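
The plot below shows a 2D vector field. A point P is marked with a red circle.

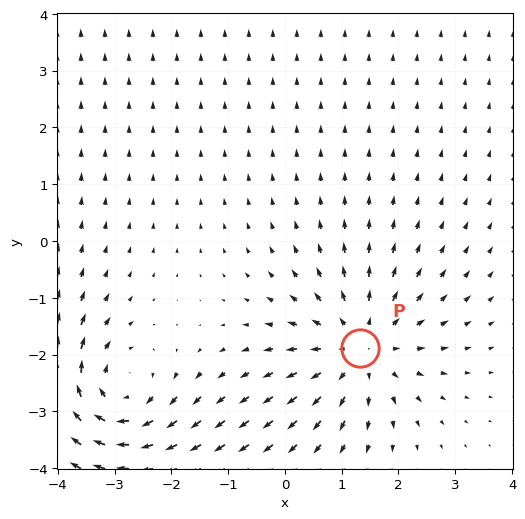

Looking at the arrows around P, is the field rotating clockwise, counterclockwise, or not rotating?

Near P at (1.3, -1.9) the arrows show no circulation. The curl there is ≈0.

not rotating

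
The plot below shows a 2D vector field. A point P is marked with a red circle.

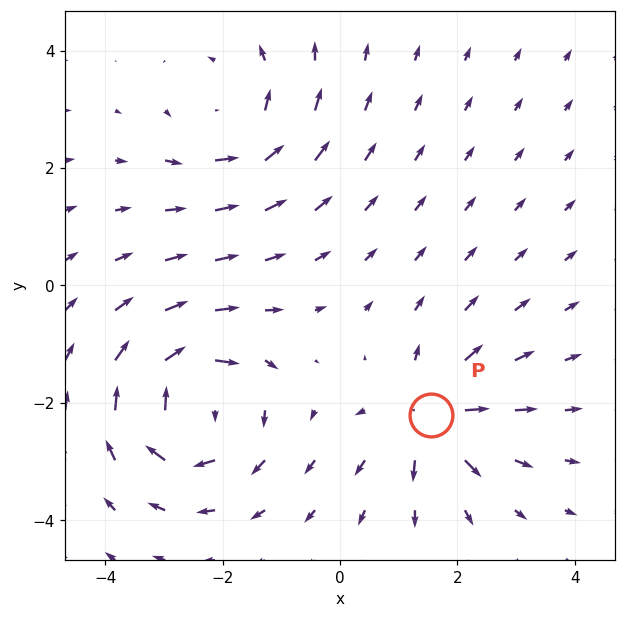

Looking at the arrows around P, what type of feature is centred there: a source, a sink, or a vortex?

source

At P (1.6, -2.2) the arrows spread outward. Divergence about +5, curl ≈0 — positive divergence with near-zero curl is a source.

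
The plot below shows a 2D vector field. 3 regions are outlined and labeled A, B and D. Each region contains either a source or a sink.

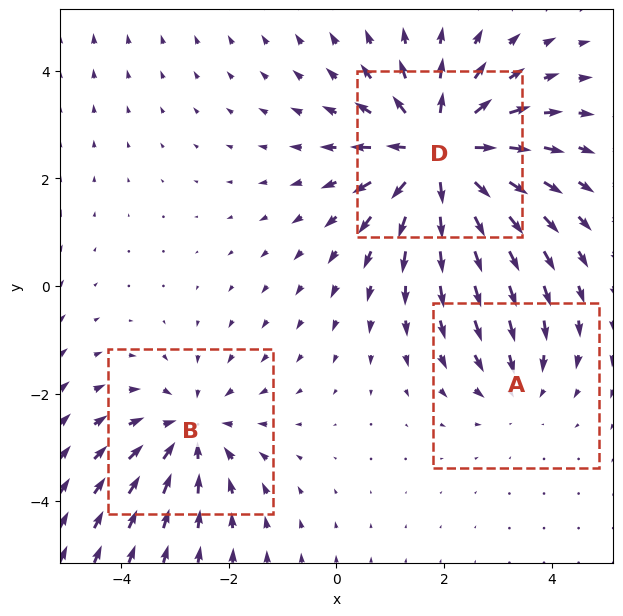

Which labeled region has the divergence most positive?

D

Divergence at each region's feature centre — A: about -2, B: about -3, D: about +5. Region D is most positive.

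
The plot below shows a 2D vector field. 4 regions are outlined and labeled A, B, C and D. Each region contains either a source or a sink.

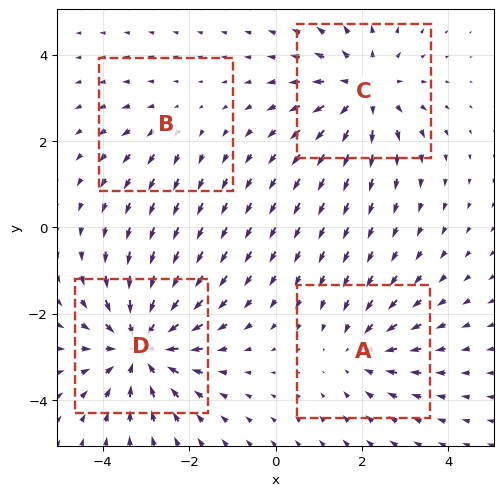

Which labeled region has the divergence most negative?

D

Divergence at each region's feature centre — A: about -3, B: about +2, C: about +4, D: about -5. Region D is most negative.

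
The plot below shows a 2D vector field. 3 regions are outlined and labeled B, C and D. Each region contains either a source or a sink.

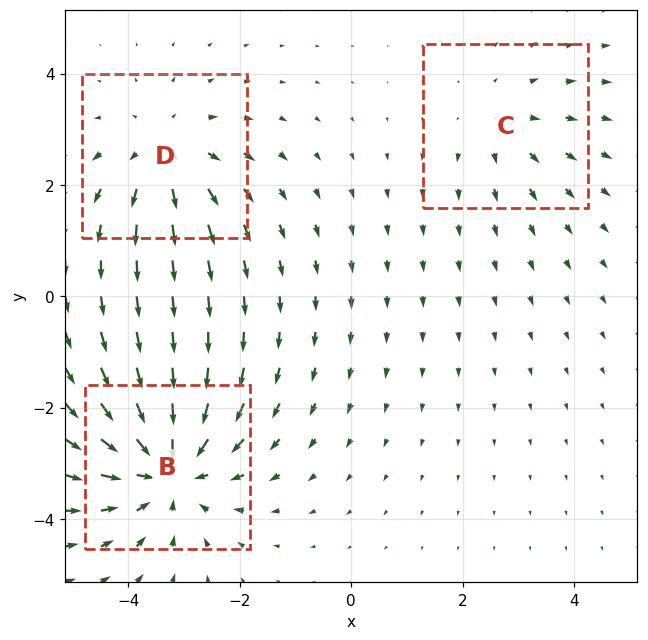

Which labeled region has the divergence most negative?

B

Divergence at each region's feature centre — B: about -4, C: about +2, D: about +3. Region B is most negative.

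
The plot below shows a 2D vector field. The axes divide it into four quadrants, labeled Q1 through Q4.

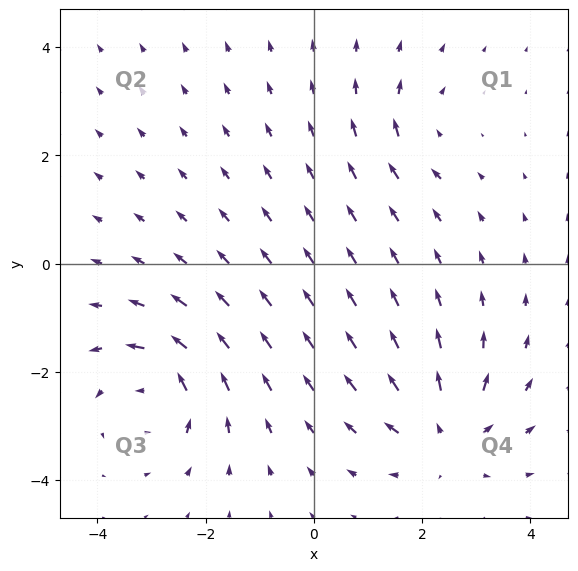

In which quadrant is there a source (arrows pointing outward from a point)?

Q4

The source sits at approximately (2.4, -3.2), which lies in quadrant Q4. The divergence there is about +5, positive as expected for a source.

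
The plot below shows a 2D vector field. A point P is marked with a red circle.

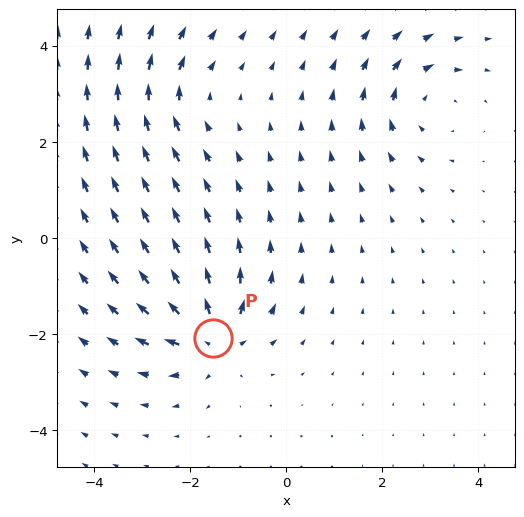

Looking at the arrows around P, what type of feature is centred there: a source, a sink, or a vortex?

source

At P (-1.5, -2.1) the arrows spread outward. Divergence about +6, curl ≈0 — positive divergence with near-zero curl is a source.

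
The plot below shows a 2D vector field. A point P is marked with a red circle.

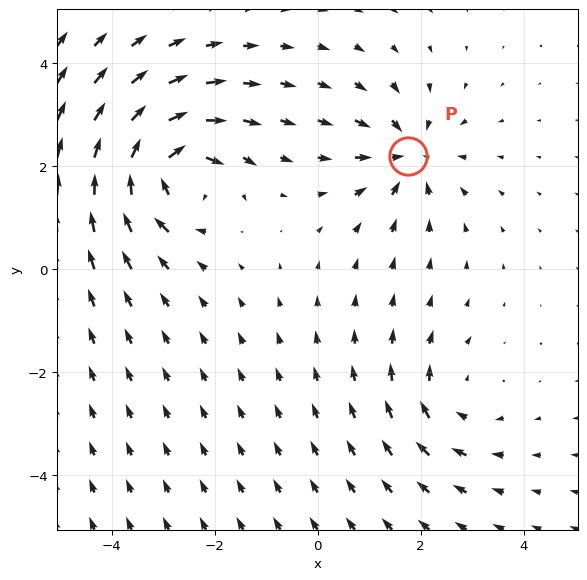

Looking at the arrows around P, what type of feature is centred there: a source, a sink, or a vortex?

At P (1.8, 2.2) the arrows converge inward. Divergence about -4, curl ≈0 — negative divergence with near-zero curl is a sink.

sink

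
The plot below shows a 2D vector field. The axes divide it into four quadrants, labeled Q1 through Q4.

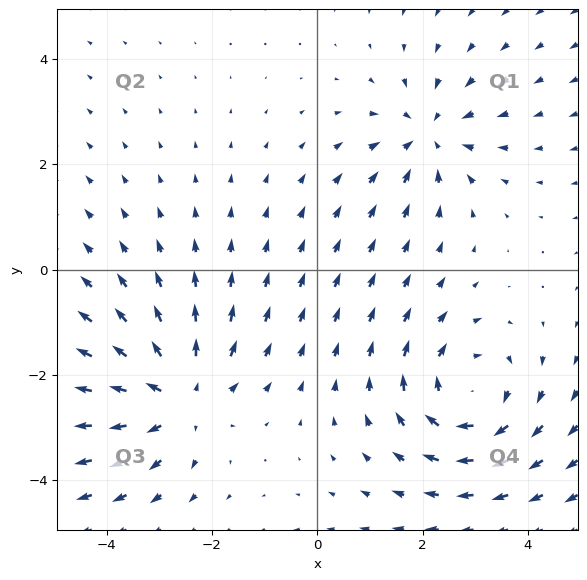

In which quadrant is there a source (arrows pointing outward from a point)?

Q3

The source sits at approximately (-2.6, -2.4), which lies in quadrant Q3. The divergence there is about +3, positive as expected for a source.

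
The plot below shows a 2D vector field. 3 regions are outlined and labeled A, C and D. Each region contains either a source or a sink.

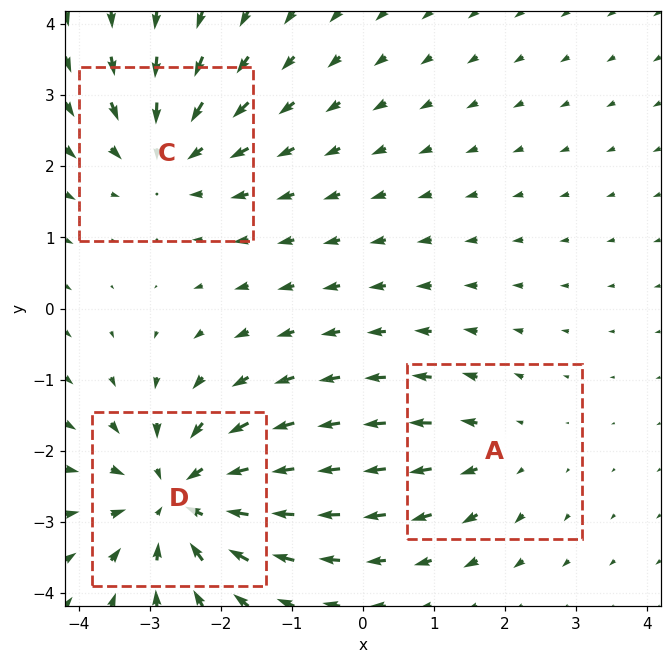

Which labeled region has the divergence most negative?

Divergence at each region's feature centre — A: about +2, C: about -3, D: about -4. Region D is most negative.

D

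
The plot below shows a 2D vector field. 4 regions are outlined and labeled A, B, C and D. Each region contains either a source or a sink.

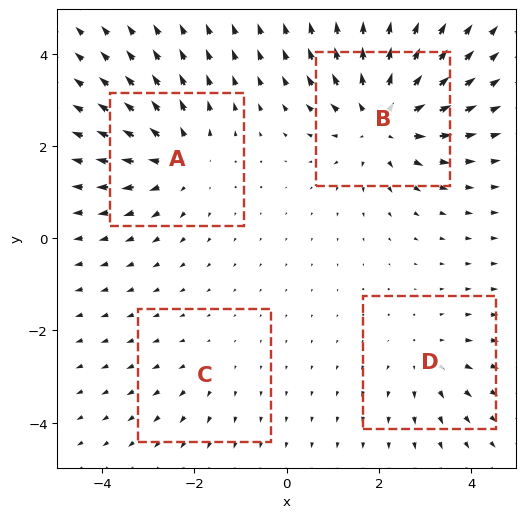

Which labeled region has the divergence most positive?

B

Divergence at each region's feature centre — A: about +5, B: about +6, C: about +2, D: about +3. Region B is most positive.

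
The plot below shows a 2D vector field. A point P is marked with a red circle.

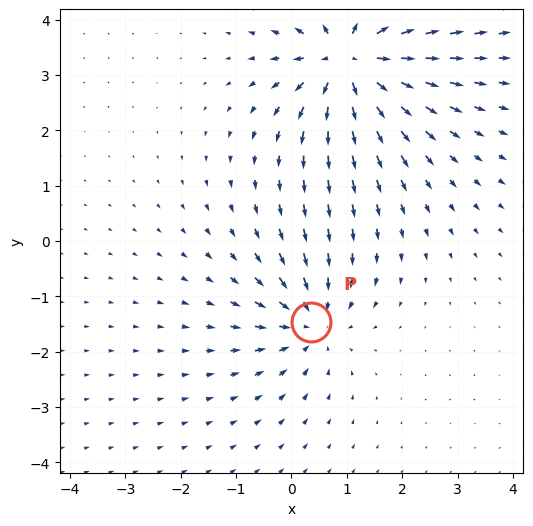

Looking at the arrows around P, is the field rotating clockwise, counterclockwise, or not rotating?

not rotating

Near P at (0.4, -1.5) the arrows show no circulation. The curl there is ≈0.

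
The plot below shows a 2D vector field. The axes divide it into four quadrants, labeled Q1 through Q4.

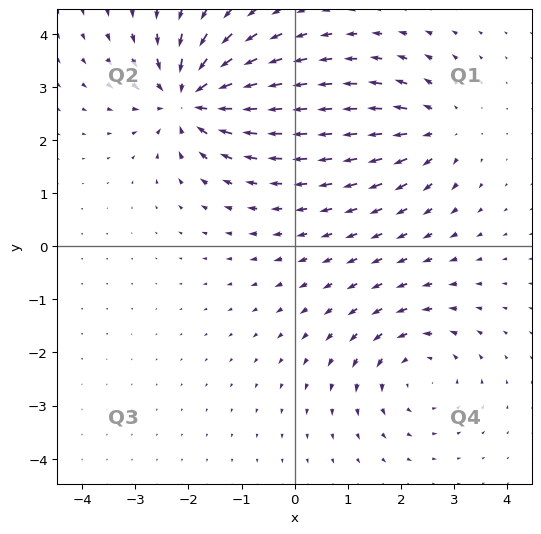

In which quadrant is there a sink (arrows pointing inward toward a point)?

The sink sits at approximately (-2.0, 2.8), which lies in quadrant Q2. The divergence there is about -6, negative as expected for a sink.

Q2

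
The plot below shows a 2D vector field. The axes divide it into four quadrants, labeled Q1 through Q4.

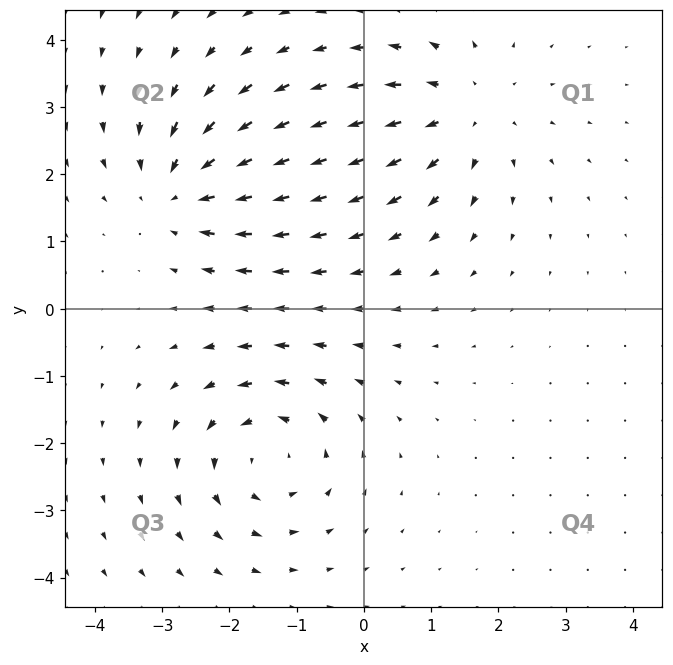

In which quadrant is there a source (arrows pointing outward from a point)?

Q1

The source sits at approximately (1.5, 2.9), which lies in quadrant Q1. The divergence there is about +3, positive as expected for a source.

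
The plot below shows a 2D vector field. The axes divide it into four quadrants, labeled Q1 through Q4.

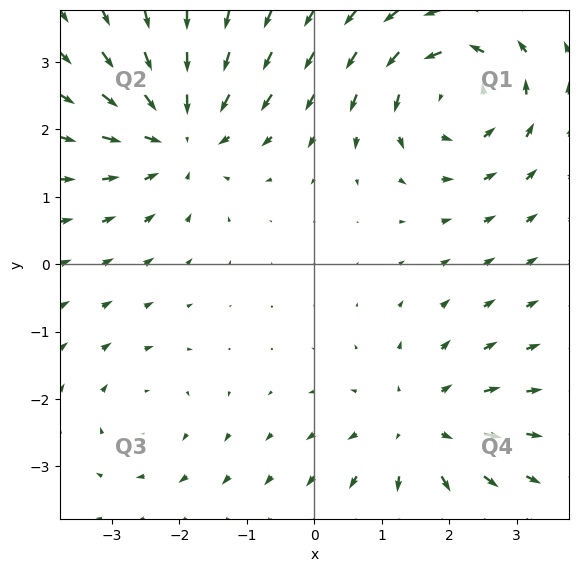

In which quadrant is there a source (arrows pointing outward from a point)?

Q4

The source sits at approximately (1.6, -2.4), which lies in quadrant Q4. The divergence there is about +4, positive as expected for a source.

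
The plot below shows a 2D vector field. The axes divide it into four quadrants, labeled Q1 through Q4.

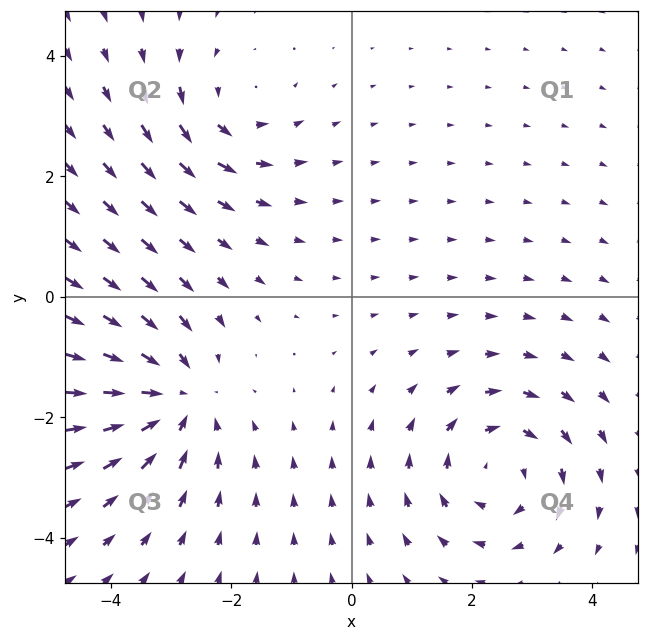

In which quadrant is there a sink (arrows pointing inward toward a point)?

Q3

The sink sits at approximately (-2.9, -1.7), which lies in quadrant Q3. The divergence there is about -4, negative as expected for a sink.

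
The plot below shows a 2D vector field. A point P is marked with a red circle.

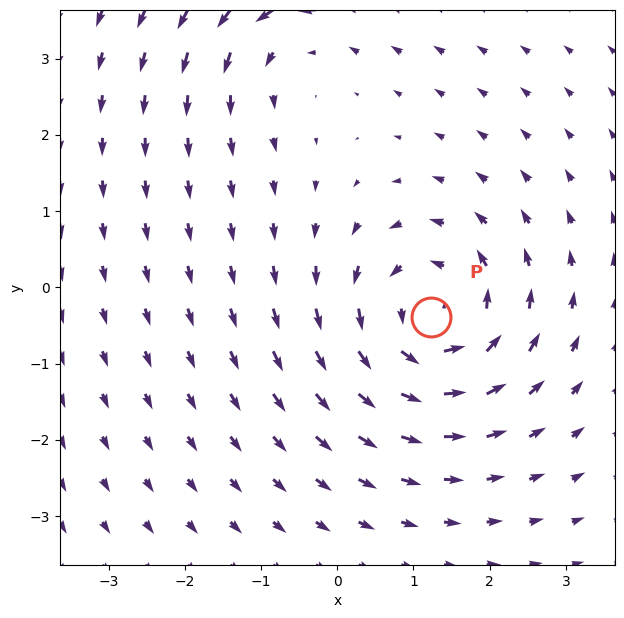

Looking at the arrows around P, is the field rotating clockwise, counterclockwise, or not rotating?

counterclockwise

Near P at (1.2, -0.4) the arrows circulate counterclockwise. The curl (z-component) there is about +5; positive curl means counterclockwise rotation.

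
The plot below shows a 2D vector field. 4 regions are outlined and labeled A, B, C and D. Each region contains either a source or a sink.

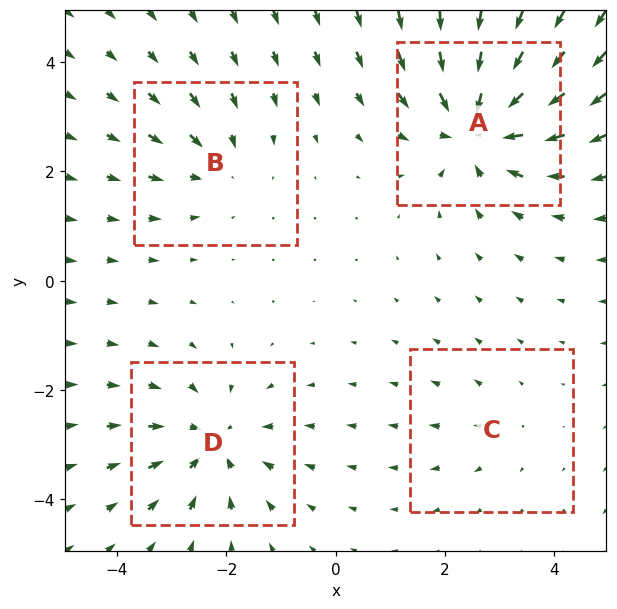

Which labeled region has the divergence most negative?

Divergence at each region's feature centre — A: about -7, B: about -3, C: about +2, D: about -5. Region A is most negative.

A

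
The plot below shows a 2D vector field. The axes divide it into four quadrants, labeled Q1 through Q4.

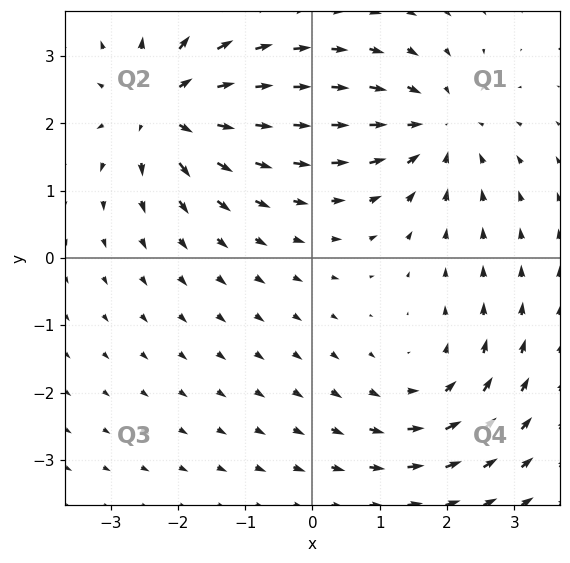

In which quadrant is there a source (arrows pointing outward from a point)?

Q2

The source sits at approximately (-2.2, 2.2), which lies in quadrant Q2. The divergence there is about +6, positive as expected for a source.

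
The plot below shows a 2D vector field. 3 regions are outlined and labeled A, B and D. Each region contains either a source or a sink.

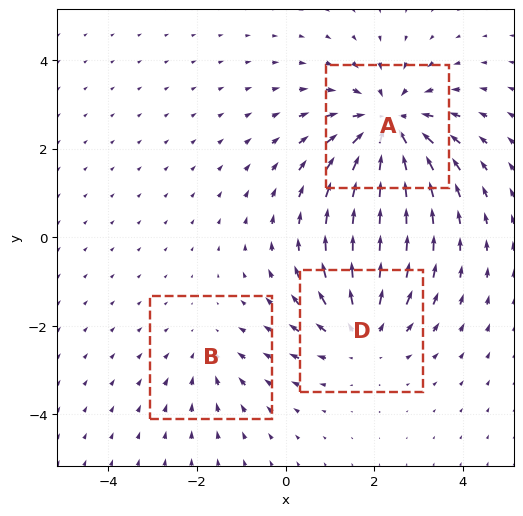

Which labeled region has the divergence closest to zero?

Divergence at each region's feature centre — A: about -4, B: about -2, D: about +3. Region B is closest to zero.

B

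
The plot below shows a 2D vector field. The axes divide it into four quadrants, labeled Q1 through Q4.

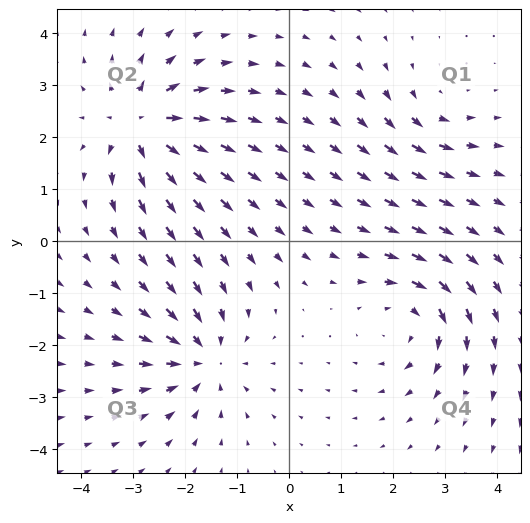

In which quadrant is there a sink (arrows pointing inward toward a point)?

Q3

The sink sits at approximately (-1.6, -2.3), which lies in quadrant Q3. The divergence there is about -5, negative as expected for a sink.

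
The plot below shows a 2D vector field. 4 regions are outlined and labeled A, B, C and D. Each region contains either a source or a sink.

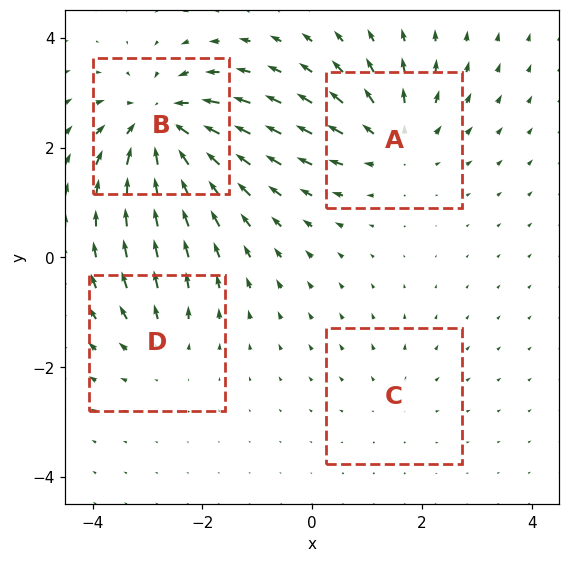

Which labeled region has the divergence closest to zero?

Divergence at each region's feature centre — A: about +5, B: about -7, C: about +2, D: about +3. Region C is closest to zero.

C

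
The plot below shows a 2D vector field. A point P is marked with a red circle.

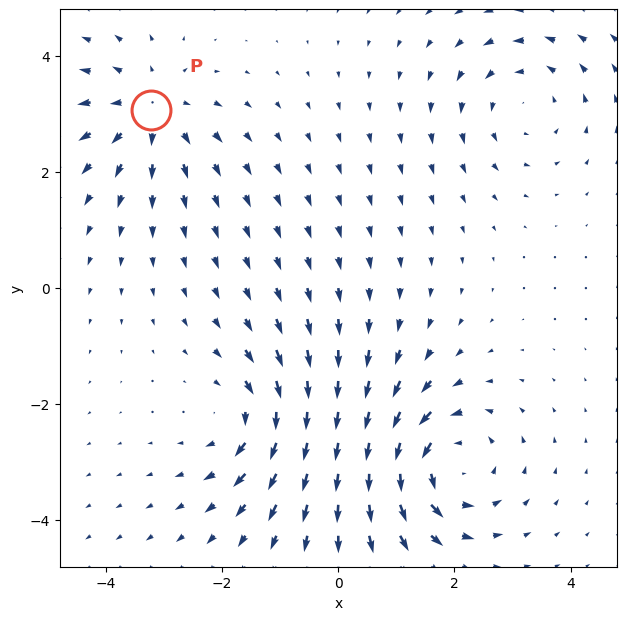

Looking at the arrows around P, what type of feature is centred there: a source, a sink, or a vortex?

At P (-3.2, 3.1) the arrows spread outward. Divergence about +4, curl ≈0 — positive divergence with near-zero curl is a source.

source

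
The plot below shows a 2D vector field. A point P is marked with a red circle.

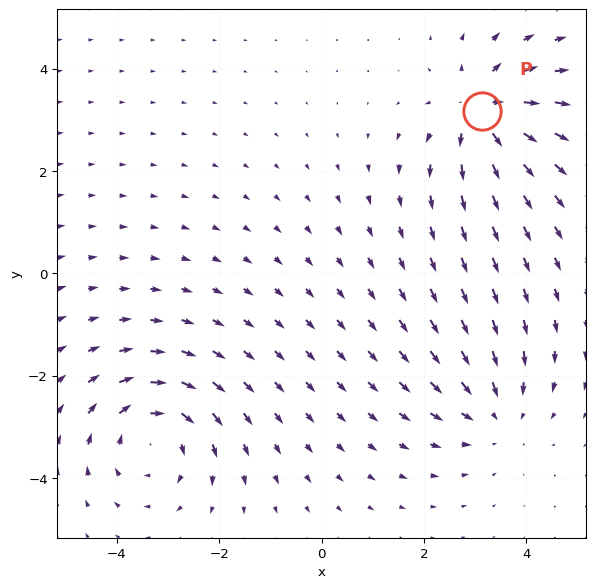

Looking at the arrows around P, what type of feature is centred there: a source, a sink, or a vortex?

At P (3.1, 3.2) the arrows spread outward. Divergence about +5, curl ≈0 — positive divergence with near-zero curl is a source.

source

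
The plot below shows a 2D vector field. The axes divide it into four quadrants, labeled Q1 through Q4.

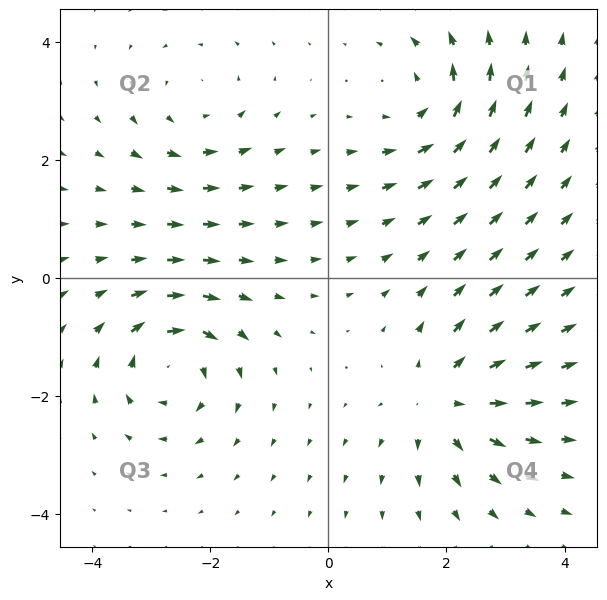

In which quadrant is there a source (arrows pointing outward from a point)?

The source sits at approximately (2.0, -2.1), which lies in quadrant Q4. The divergence there is about +5, positive as expected for a source.

Q4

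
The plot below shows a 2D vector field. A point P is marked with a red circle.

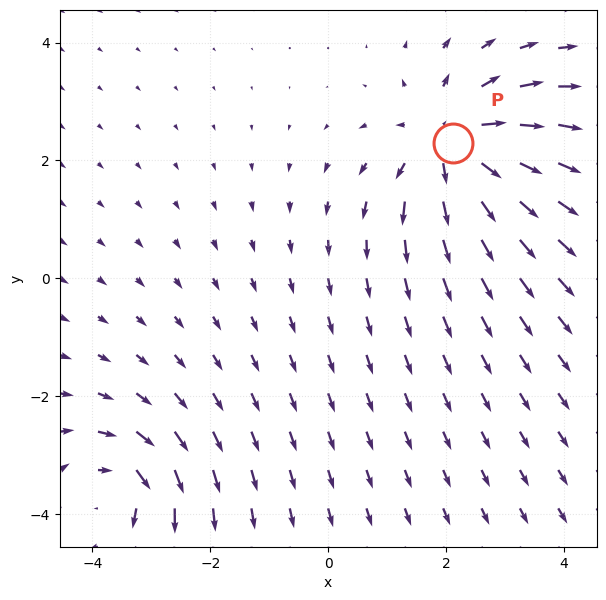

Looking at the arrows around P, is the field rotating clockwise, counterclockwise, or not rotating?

Near P at (2.1, 2.3) the arrows show no circulation. The curl there is ≈0.

not rotating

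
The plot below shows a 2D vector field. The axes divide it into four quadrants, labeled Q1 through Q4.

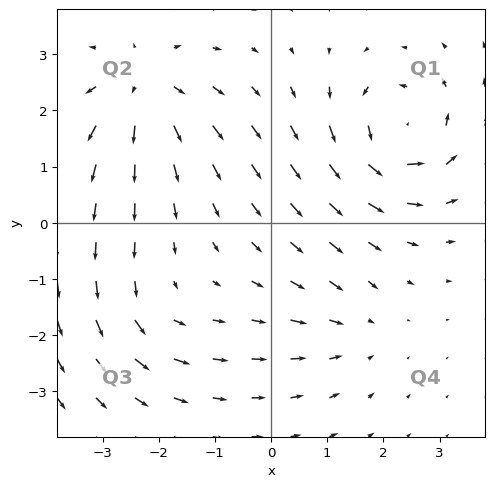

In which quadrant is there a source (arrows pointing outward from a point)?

Q2

The source sits at approximately (-2.3, 2.4), which lies in quadrant Q2. The divergence there is about +5, positive as expected for a source.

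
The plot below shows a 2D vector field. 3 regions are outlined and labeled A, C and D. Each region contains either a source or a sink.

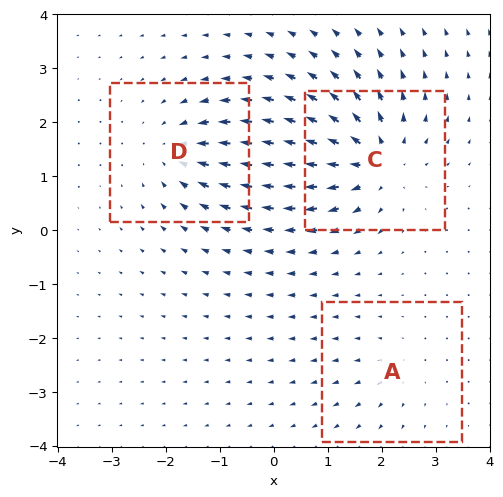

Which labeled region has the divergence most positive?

C

Divergence at each region's feature centre — A: about +2, C: about +6, D: about -4. Region C is most positive.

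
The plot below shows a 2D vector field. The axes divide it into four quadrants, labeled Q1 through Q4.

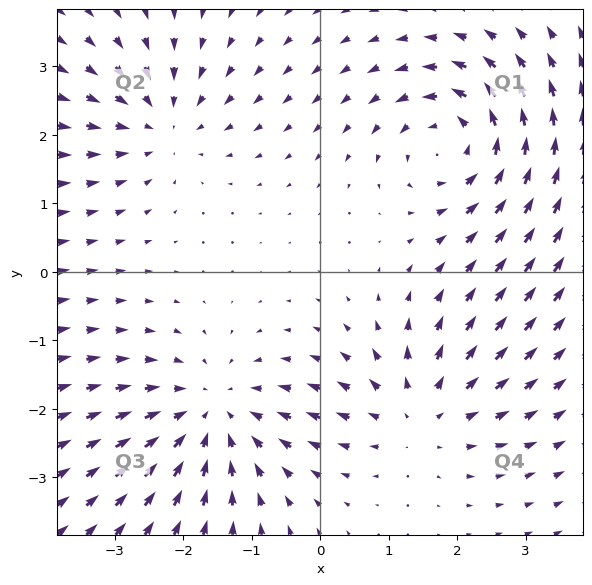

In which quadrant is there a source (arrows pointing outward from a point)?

The source sits at approximately (1.5, -2.1), which lies in quadrant Q4. The divergence there is about +4, positive as expected for a source.

Q4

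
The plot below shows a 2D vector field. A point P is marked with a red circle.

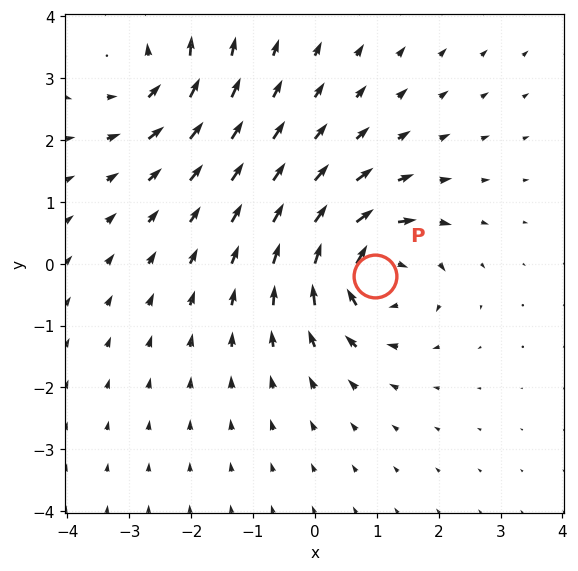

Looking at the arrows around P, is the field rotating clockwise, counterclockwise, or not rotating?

Near P at (1.0, -0.2) the arrows circulate clockwise. The curl (z-component) there is about -7; negative curl means clockwise rotation.

clockwise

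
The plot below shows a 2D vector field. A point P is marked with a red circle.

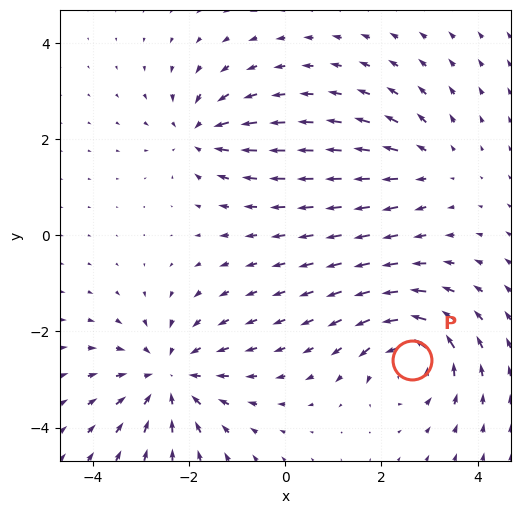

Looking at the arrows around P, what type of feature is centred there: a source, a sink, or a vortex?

vortex

At P (2.6, -2.6) the arrows circulate counterclockwise. Divergence ≈0, curl about +5 — near-zero divergence with nonzero curl is a vortex.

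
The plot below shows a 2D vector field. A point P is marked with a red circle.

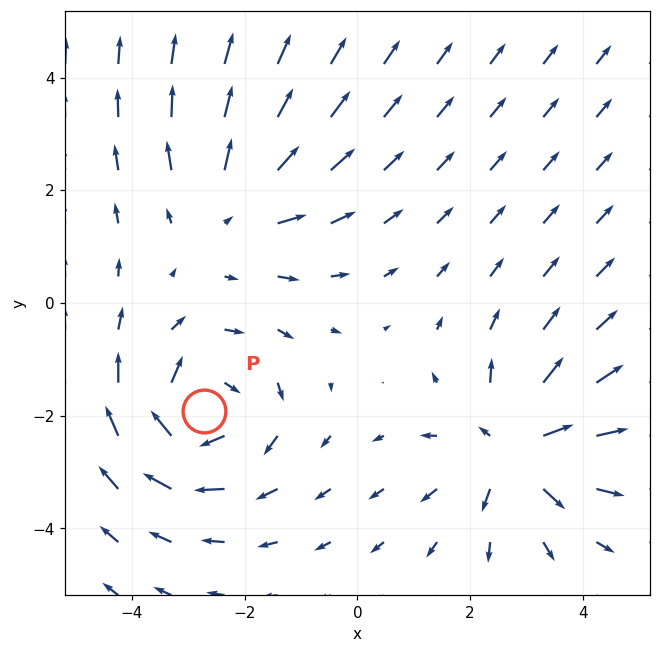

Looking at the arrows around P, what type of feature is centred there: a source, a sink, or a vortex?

At P (-2.7, -1.9) the arrows circulate clockwise. Divergence ≈0, curl about -4 — near-zero divergence with nonzero curl is a vortex.

vortex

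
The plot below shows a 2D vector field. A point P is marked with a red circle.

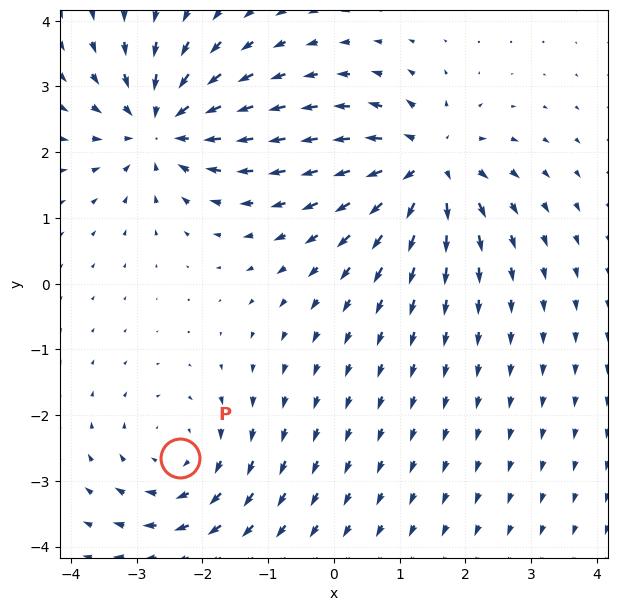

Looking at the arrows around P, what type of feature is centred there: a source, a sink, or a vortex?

At P (-2.3, -2.6) the arrows circulate clockwise. Divergence ≈0, curl about -3 — near-zero divergence with nonzero curl is a vortex.

vortex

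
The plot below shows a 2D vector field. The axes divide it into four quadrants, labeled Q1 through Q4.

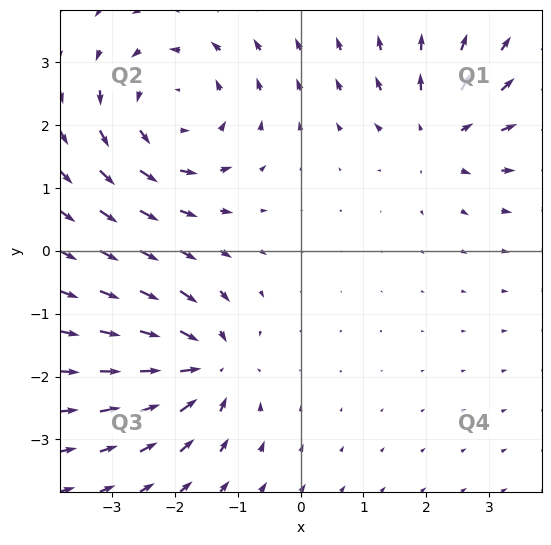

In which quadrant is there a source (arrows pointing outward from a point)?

The source sits at approximately (2.2, 1.9), which lies in quadrant Q1. The divergence there is about +3, positive as expected for a source.

Q1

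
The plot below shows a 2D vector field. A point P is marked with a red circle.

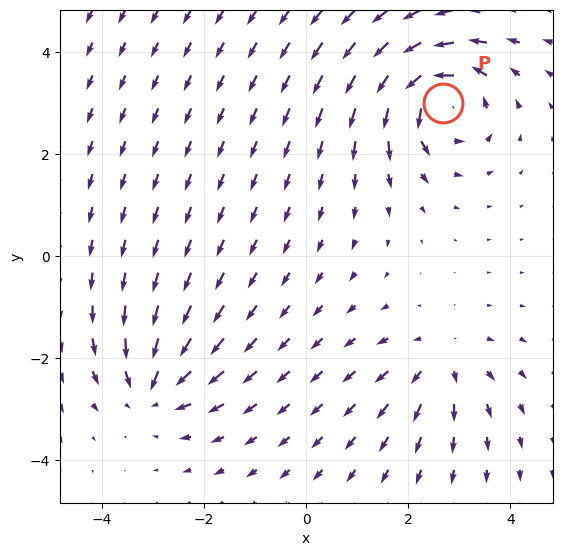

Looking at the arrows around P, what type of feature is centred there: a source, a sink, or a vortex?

At P (2.7, 3.0) the arrows circulate counterclockwise. Divergence ≈0, curl about +6 — near-zero divergence with nonzero curl is a vortex.

vortex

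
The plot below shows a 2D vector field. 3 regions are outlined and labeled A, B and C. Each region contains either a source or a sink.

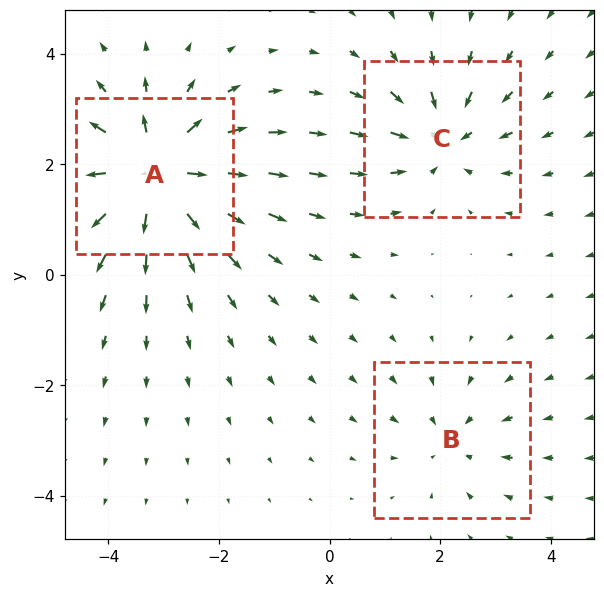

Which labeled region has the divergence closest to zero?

Divergence at each region's feature centre — A: about +5, B: about -2, C: about -3. Region B is closest to zero.

B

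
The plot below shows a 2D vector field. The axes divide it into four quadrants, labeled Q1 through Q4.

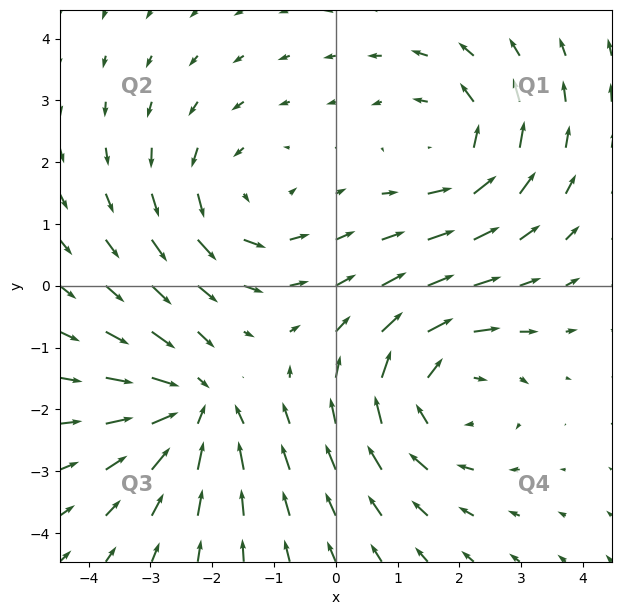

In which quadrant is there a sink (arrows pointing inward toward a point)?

The sink sits at approximately (-2.3, -2.0), which lies in quadrant Q3. The divergence there is about -4, negative as expected for a sink.

Q3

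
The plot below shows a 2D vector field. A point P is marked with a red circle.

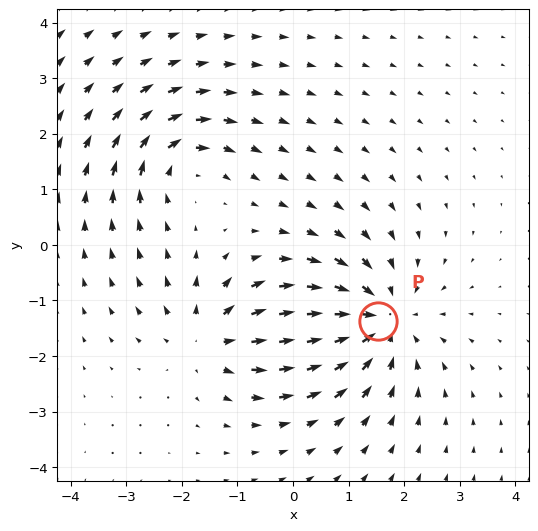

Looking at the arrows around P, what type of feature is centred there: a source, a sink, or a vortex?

At P (1.5, -1.4) the arrows converge inward. Divergence about -4, curl ≈0 — negative divergence with near-zero curl is a sink.

sink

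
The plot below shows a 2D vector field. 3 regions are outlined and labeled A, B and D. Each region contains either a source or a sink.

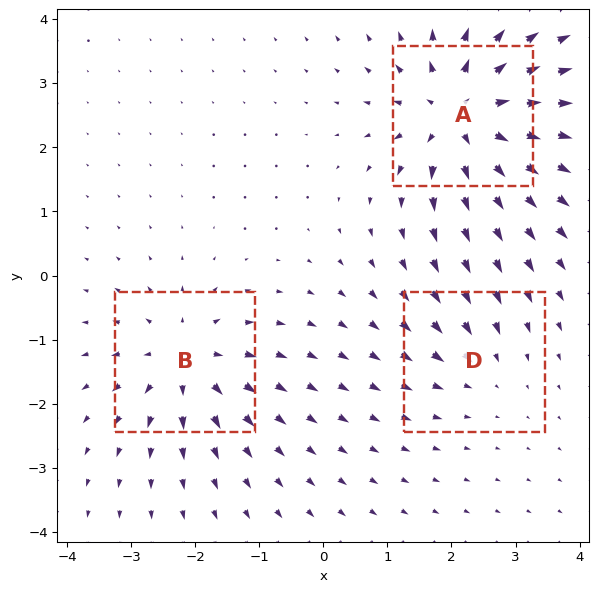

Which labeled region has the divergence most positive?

A

Divergence at each region's feature centre — A: about +6, B: about +4, D: about -2. Region A is most positive.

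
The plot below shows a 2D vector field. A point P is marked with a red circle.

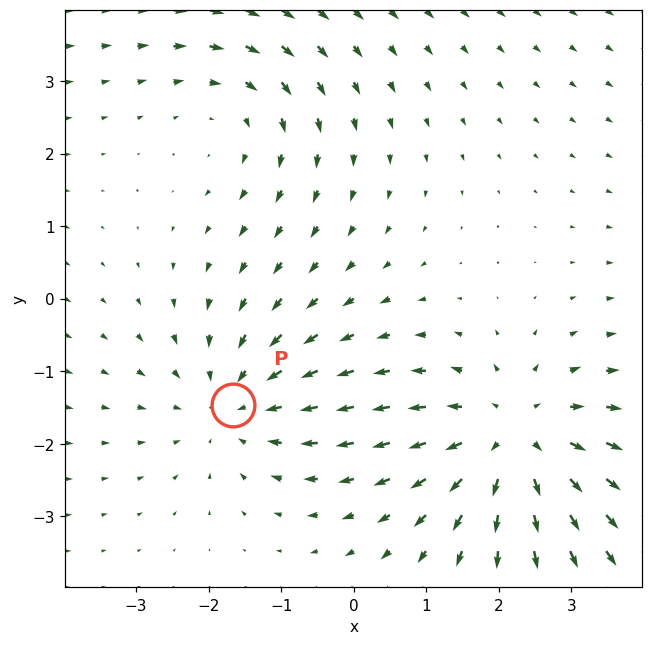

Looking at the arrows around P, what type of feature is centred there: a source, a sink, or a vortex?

sink

At P (-1.7, -1.5) the arrows converge inward. Divergence about -3, curl ≈0 — negative divergence with near-zero curl is a sink.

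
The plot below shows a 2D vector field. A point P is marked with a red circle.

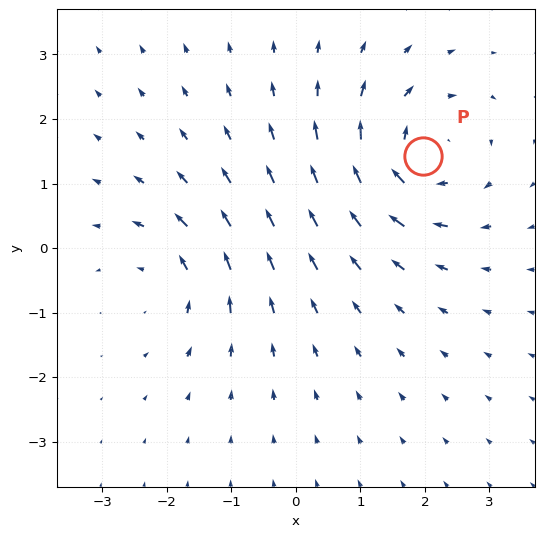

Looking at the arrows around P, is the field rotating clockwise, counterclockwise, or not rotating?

Near P at (2.0, 1.4) the arrows circulate clockwise. The curl (z-component) there is about -4; negative curl means clockwise rotation.

clockwise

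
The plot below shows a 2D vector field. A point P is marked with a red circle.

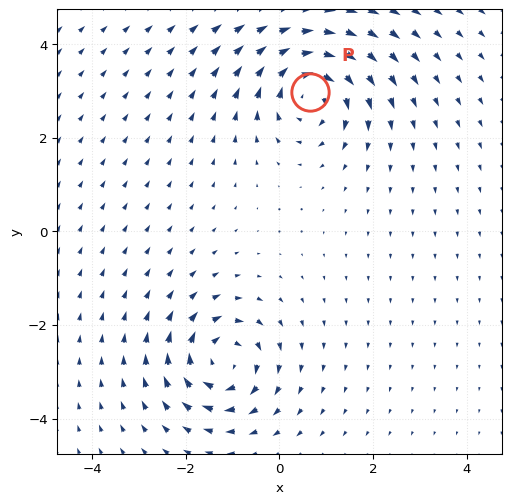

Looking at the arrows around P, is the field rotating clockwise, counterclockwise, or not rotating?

clockwise

Near P at (0.7, 3.0) the arrows circulate clockwise. The curl (z-component) there is about -6; negative curl means clockwise rotation.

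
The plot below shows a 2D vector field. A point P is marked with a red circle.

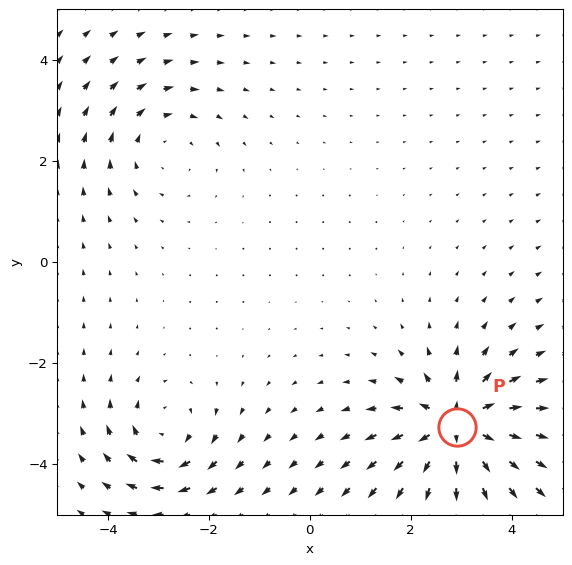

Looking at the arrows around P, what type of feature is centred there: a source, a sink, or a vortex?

source

At P (2.9, -3.3) the arrows spread outward. Divergence about +6, curl ≈0 — positive divergence with near-zero curl is a source.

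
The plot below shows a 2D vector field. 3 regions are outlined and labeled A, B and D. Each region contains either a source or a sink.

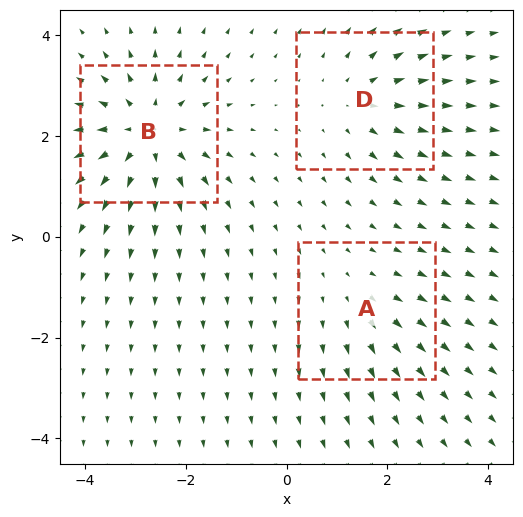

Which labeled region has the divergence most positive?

B

Divergence at each region's feature centre — A: about +2, B: about +5, D: about +3. Region B is most positive.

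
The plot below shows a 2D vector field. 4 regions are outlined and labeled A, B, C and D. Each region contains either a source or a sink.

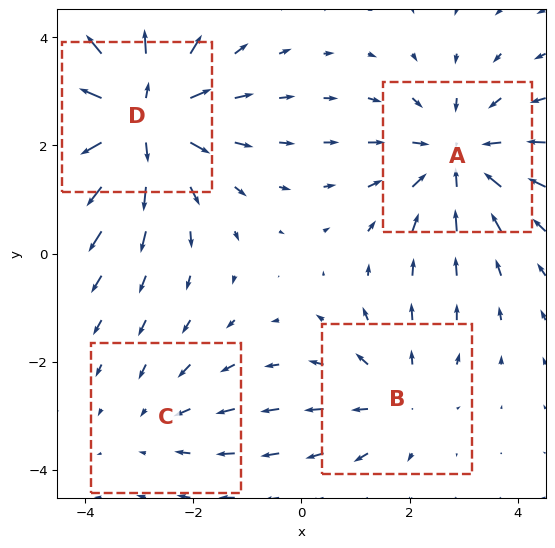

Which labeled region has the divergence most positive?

Divergence at each region's feature centre — A: about -4, B: about +3, C: about -2, D: about +6. Region D is most positive.

D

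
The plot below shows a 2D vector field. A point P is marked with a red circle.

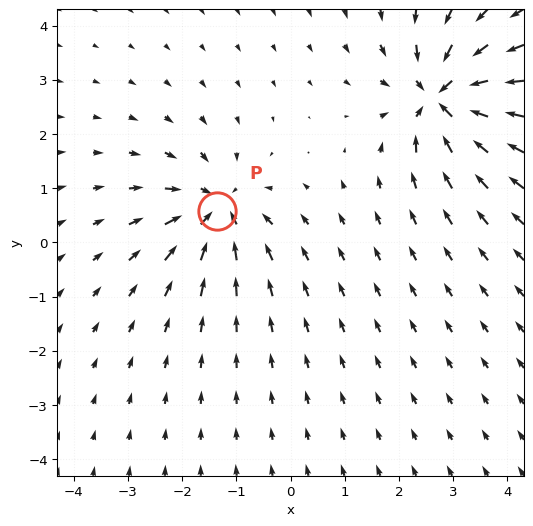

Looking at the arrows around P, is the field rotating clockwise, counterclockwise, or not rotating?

not rotating

Near P at (-1.4, 0.6) the arrows show no circulation. The curl there is ≈0.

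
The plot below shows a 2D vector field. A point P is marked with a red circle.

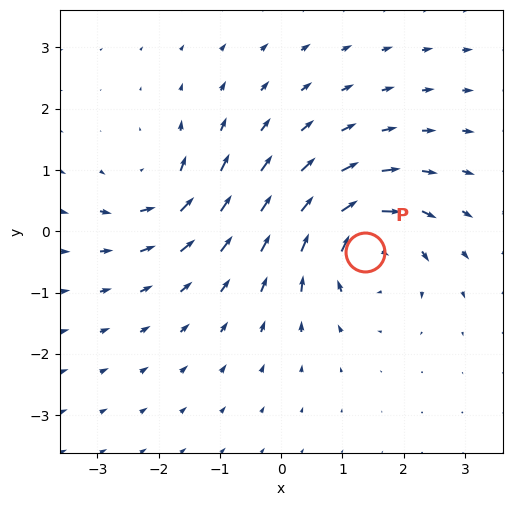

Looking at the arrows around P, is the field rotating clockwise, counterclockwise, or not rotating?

clockwise

Near P at (1.4, -0.3) the arrows circulate clockwise. The curl (z-component) there is about -5; negative curl means clockwise rotation.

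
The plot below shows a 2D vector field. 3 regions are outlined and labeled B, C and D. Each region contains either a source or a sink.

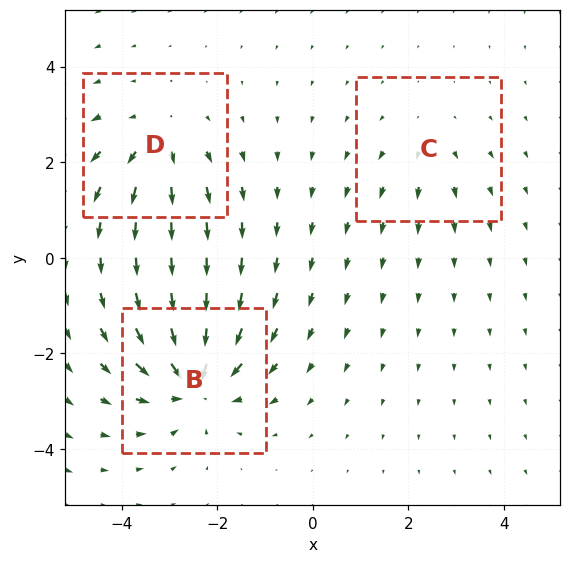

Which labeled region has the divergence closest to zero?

Divergence at each region's feature centre — B: about -5, C: about +2, D: about +3. Region C is closest to zero.

C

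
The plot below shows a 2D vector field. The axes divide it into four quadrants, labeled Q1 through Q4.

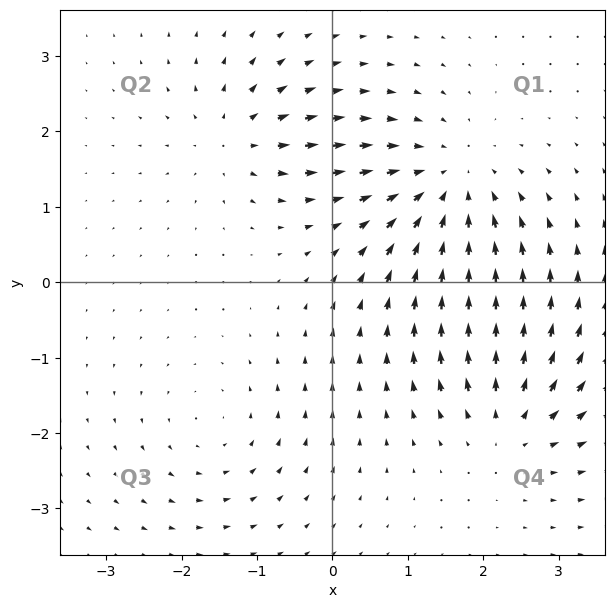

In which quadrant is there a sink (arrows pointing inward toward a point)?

The sink sits at approximately (1.6, 1.3), which lies in quadrant Q1. The divergence there is about -4, negative as expected for a sink.

Q1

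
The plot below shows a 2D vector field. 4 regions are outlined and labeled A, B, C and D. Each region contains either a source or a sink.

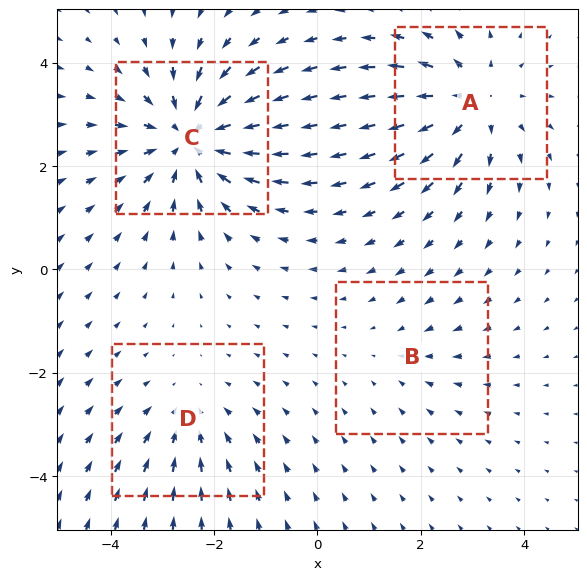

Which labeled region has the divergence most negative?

C

Divergence at each region's feature centre — A: about +4, B: about -2, C: about -6, D: about -3. Region C is most negative.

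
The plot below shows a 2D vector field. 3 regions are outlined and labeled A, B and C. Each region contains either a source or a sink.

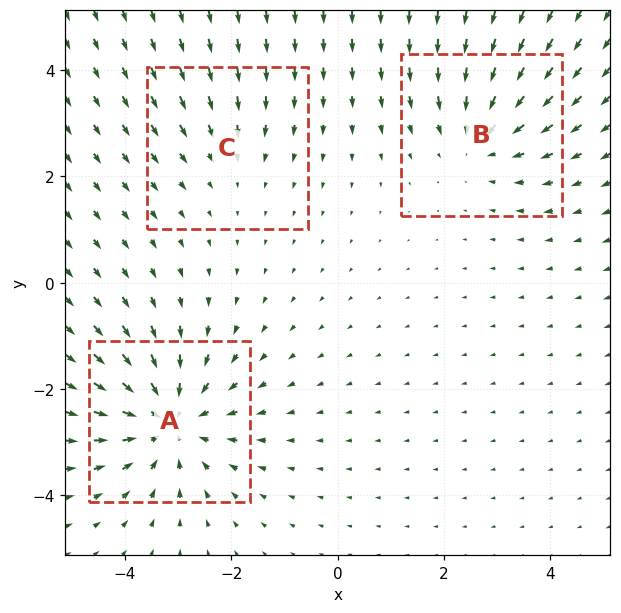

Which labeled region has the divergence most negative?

Divergence at each region's feature centre — A: about -4, B: about -3, C: about -2. Region A is most negative.

A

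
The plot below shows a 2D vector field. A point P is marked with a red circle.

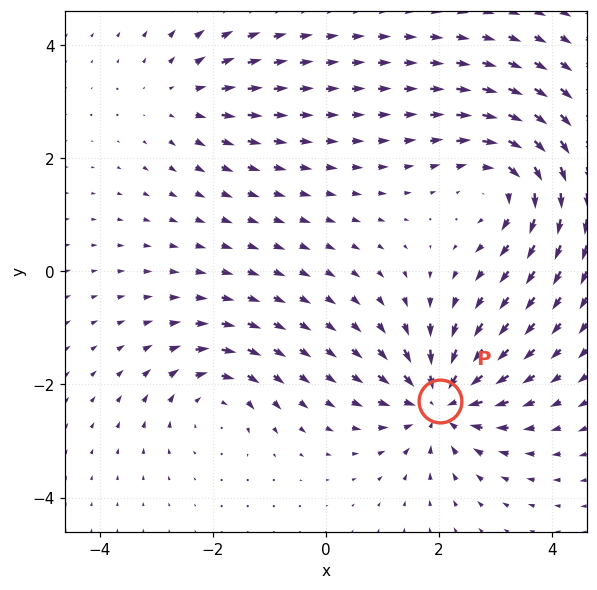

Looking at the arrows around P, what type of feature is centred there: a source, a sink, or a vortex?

sink

At P (2.0, -2.3) the arrows converge inward. Divergence about -6, curl ≈0 — negative divergence with near-zero curl is a sink.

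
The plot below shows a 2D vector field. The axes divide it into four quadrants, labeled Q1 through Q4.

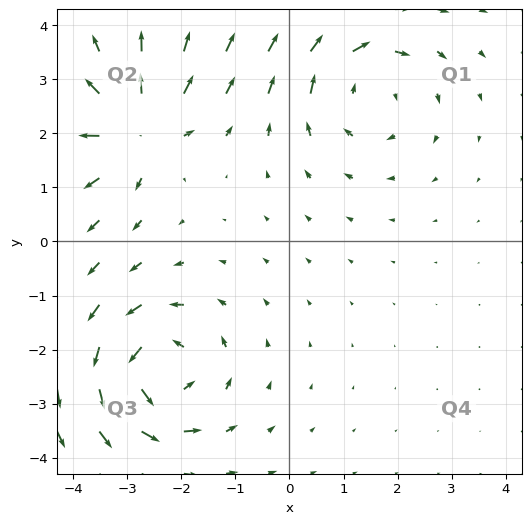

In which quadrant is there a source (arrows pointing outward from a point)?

The source sits at approximately (-2.8, 2.1), which lies in quadrant Q2. The divergence there is about +6, positive as expected for a source.

Q2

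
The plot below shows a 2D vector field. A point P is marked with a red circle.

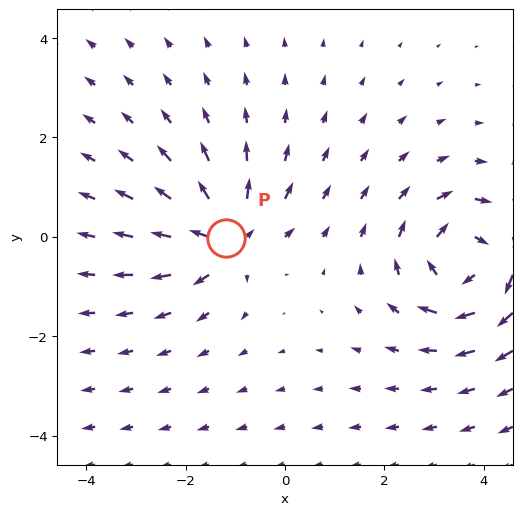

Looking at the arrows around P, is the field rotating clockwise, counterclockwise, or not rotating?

Near P at (-1.2, -0.0) the arrows show no circulation. The curl there is ≈0.

not rotating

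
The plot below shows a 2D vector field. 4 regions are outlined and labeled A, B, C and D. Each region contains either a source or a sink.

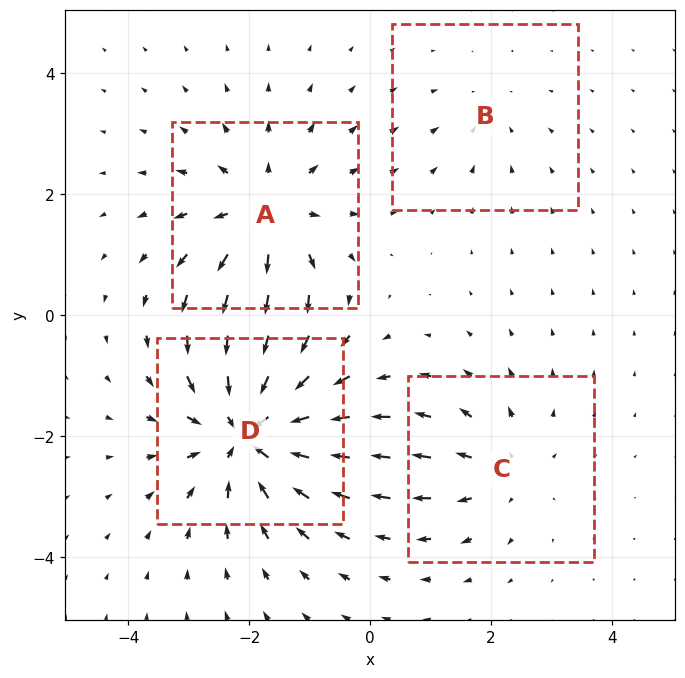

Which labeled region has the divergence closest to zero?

Divergence at each region's feature centre — A: about +5, B: about -2, C: about +3, D: about -7. Region B is closest to zero.

B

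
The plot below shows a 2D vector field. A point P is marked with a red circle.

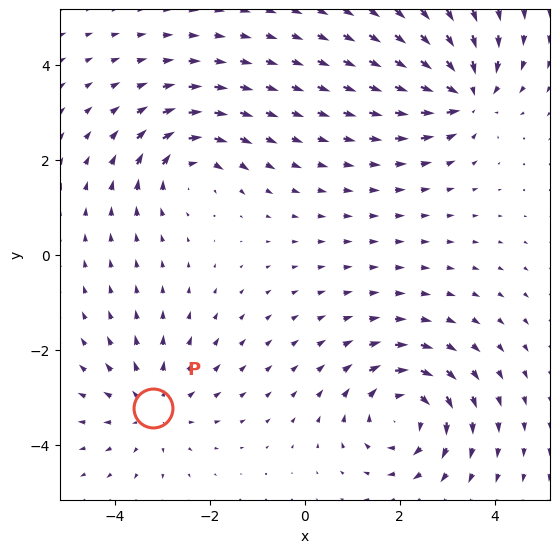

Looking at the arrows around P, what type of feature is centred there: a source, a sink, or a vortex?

At P (-3.2, -3.2) the arrows spread outward. Divergence about +3, curl ≈0 — positive divergence with near-zero curl is a source.

source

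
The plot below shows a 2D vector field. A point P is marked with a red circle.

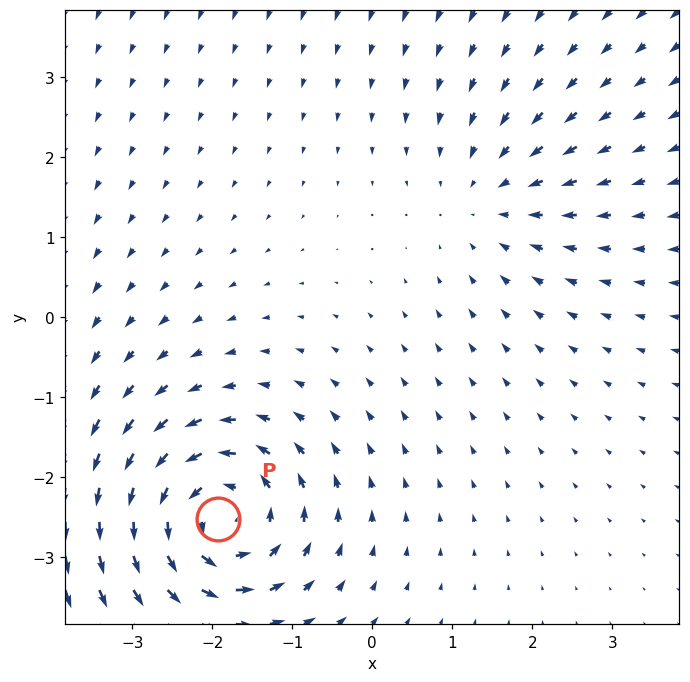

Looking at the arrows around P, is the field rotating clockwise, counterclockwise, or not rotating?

counterclockwise

Near P at (-1.9, -2.5) the arrows circulate counterclockwise. The curl (z-component) there is about +5; positive curl means counterclockwise rotation.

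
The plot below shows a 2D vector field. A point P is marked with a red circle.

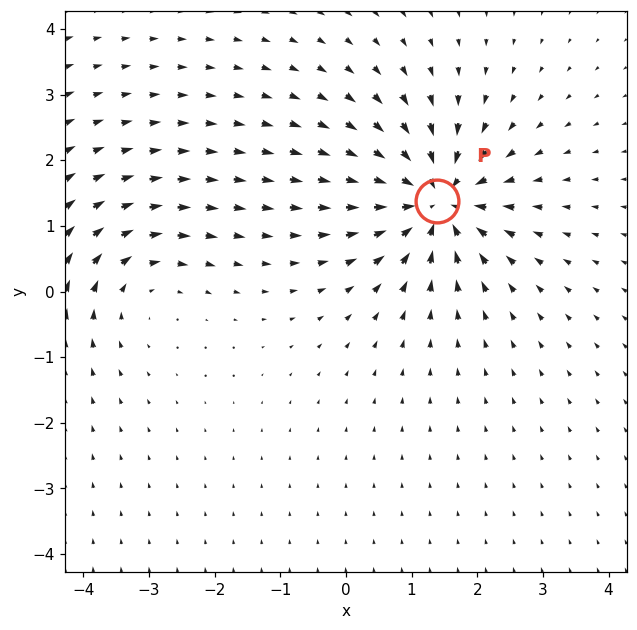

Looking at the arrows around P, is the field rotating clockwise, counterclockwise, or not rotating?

not rotating

Near P at (1.4, 1.4) the arrows show no circulation. The curl there is ≈0.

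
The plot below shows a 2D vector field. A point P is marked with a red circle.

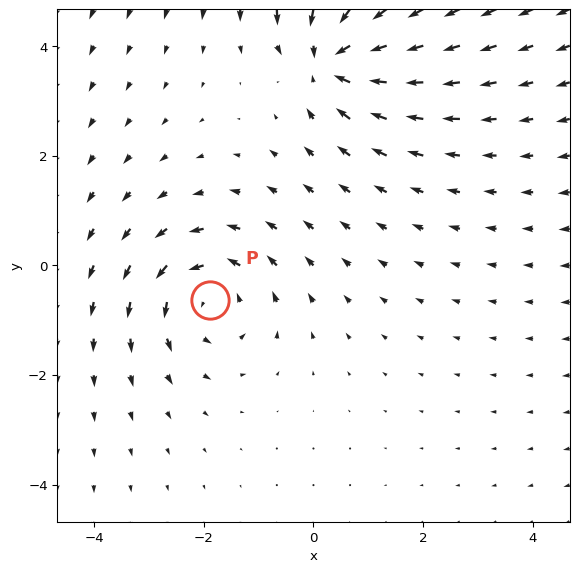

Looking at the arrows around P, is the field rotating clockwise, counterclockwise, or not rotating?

counterclockwise

Near P at (-1.9, -0.6) the arrows circulate counterclockwise. The curl (z-component) there is about +3; positive curl means counterclockwise rotation.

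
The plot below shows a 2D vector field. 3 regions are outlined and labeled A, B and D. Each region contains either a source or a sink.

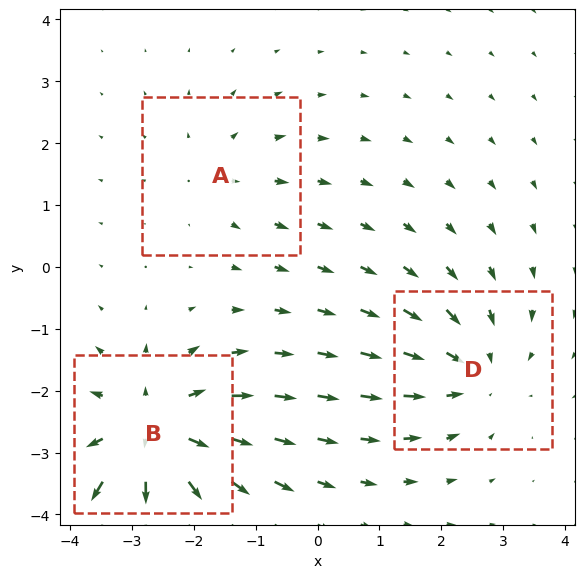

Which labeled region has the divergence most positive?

Divergence at each region's feature centre — A: about +2, B: about +5, D: about -3. Region B is most positive.

B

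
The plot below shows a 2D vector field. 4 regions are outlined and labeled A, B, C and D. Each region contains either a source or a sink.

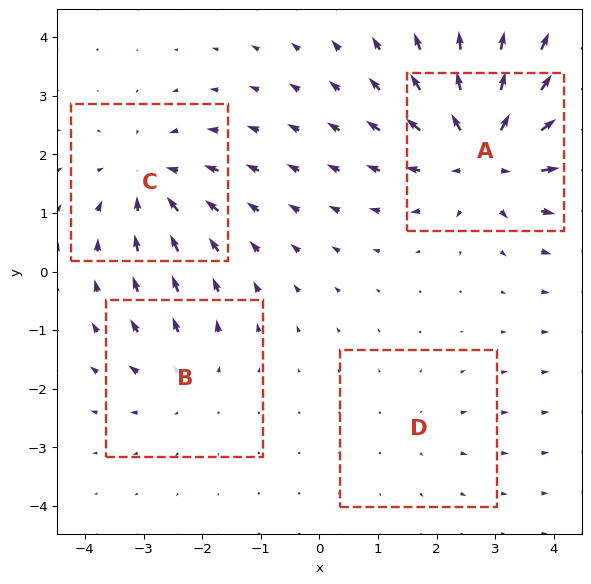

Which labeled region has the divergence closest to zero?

D

Divergence at each region's feature centre — A: about +7, B: about +3, C: about -5, D: about +2. Region D is closest to zero.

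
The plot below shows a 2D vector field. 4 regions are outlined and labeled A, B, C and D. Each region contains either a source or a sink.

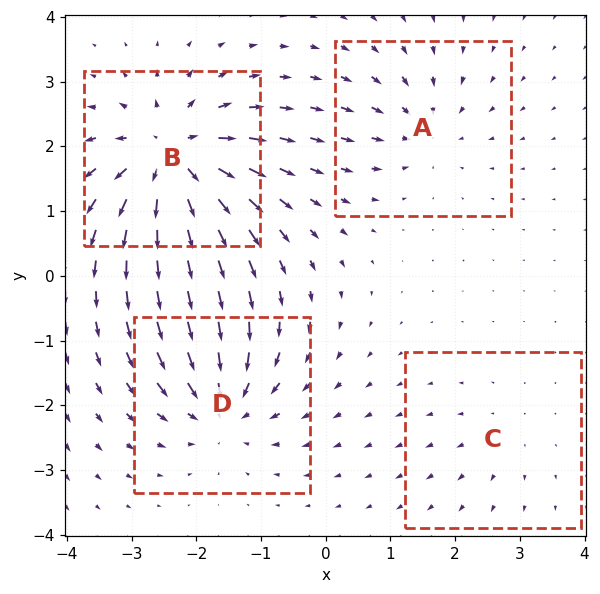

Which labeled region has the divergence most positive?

Divergence at each region's feature centre — A: about -4, B: about +9, C: about +2, D: about -6. Region B is most positive.

B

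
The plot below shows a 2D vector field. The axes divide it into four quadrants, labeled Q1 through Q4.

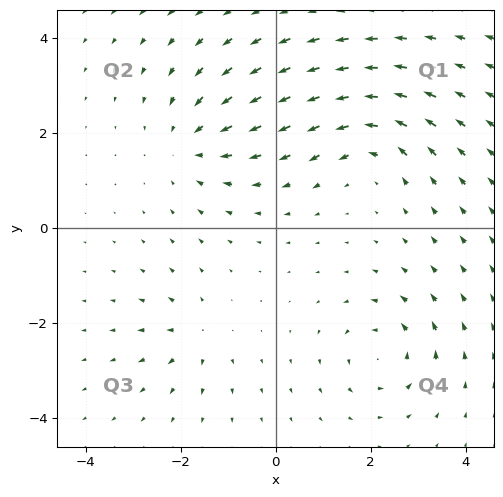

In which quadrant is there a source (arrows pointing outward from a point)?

Q3

The source sits at approximately (-1.7, -2.3), which lies in quadrant Q3. The divergence there is about +4, positive as expected for a source.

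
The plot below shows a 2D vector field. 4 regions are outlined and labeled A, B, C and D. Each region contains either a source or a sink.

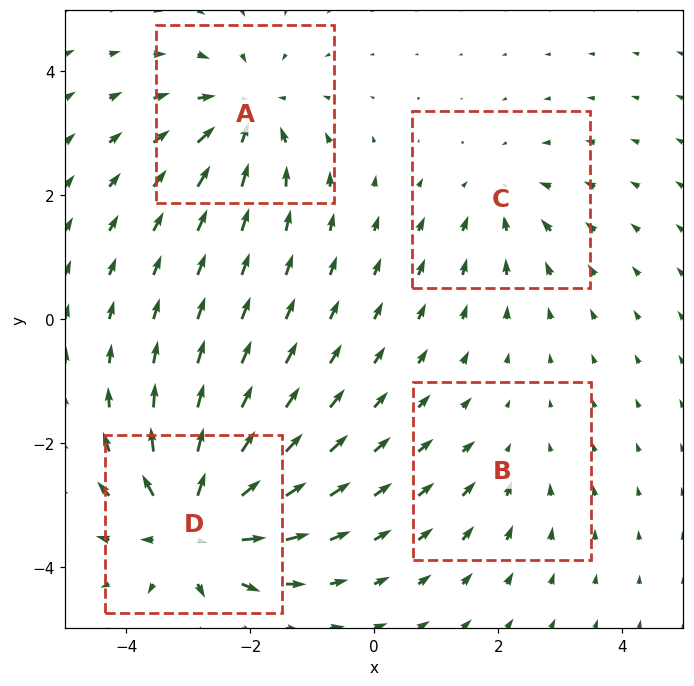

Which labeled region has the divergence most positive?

Divergence at each region's feature centre — A: about -5, B: about -2, C: about -3, D: about +8. Region D is most positive.

D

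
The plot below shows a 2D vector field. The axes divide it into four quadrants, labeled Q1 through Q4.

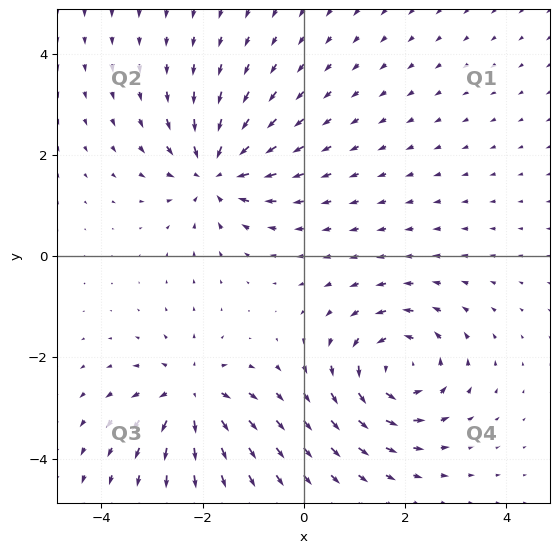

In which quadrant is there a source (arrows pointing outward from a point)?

The source sits at approximately (-2.2, -2.7), which lies in quadrant Q3. The divergence there is about +5, positive as expected for a source.

Q3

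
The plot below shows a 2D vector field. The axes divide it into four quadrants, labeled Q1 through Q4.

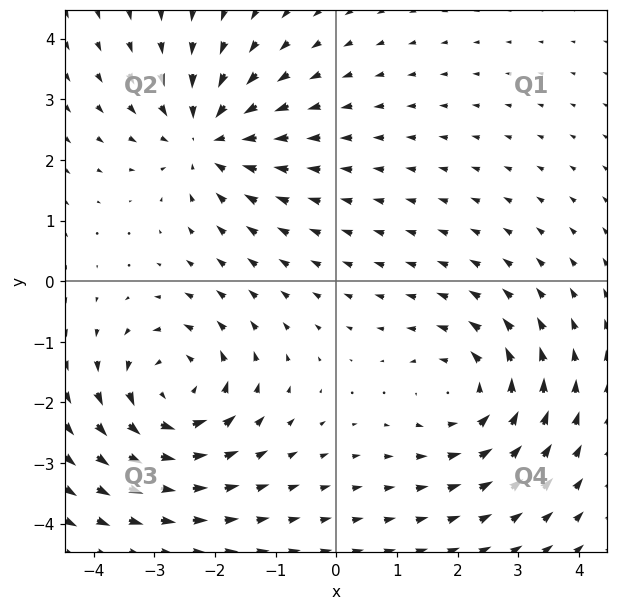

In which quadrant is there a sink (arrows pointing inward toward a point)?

The sink sits at approximately (-2.1, 2.4), which lies in quadrant Q2. The divergence there is about -4, negative as expected for a sink.

Q2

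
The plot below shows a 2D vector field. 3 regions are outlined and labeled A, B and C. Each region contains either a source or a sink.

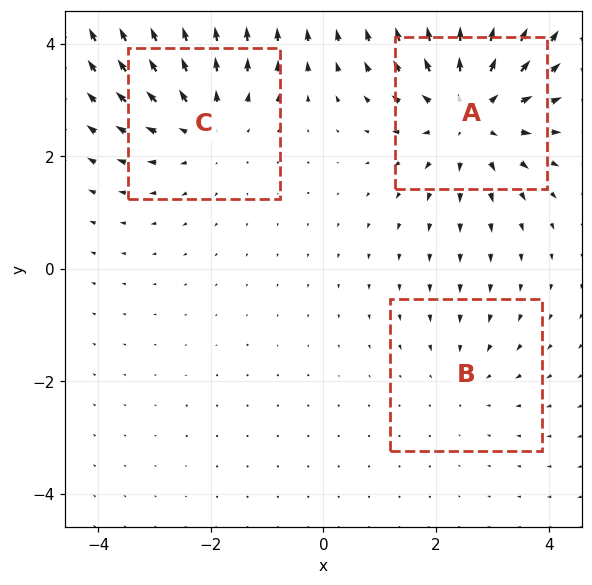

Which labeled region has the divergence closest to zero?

B

Divergence at each region's feature centre — A: about +4, B: about -2, C: about +3. Region B is closest to zero.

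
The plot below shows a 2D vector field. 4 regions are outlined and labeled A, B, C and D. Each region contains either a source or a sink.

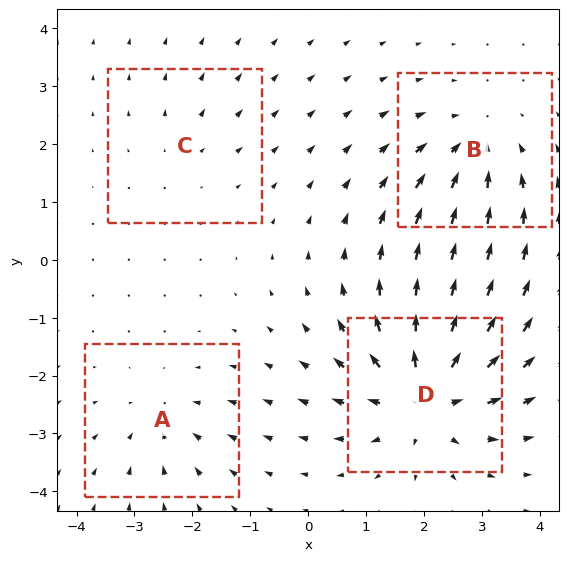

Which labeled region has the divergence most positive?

D

Divergence at each region's feature centre — A: about -3, B: about -4, C: about +2, D: about +7. Region D is most positive.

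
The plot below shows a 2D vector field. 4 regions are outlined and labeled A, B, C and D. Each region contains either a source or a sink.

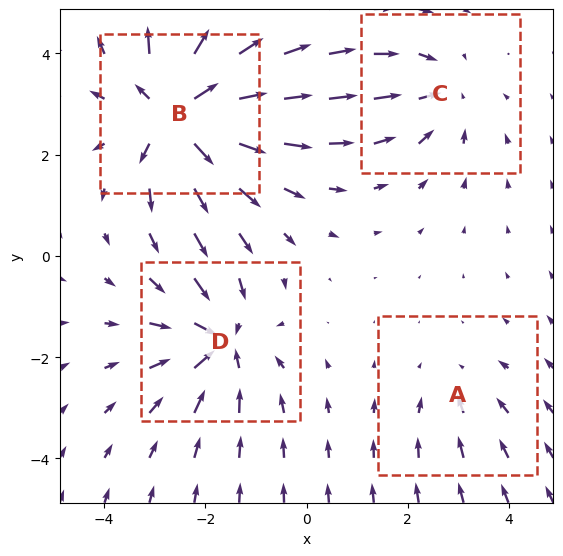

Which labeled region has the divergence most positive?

B

Divergence at each region's feature centre — A: about -2, B: about +7, C: about -4, D: about -5. Region B is most positive.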